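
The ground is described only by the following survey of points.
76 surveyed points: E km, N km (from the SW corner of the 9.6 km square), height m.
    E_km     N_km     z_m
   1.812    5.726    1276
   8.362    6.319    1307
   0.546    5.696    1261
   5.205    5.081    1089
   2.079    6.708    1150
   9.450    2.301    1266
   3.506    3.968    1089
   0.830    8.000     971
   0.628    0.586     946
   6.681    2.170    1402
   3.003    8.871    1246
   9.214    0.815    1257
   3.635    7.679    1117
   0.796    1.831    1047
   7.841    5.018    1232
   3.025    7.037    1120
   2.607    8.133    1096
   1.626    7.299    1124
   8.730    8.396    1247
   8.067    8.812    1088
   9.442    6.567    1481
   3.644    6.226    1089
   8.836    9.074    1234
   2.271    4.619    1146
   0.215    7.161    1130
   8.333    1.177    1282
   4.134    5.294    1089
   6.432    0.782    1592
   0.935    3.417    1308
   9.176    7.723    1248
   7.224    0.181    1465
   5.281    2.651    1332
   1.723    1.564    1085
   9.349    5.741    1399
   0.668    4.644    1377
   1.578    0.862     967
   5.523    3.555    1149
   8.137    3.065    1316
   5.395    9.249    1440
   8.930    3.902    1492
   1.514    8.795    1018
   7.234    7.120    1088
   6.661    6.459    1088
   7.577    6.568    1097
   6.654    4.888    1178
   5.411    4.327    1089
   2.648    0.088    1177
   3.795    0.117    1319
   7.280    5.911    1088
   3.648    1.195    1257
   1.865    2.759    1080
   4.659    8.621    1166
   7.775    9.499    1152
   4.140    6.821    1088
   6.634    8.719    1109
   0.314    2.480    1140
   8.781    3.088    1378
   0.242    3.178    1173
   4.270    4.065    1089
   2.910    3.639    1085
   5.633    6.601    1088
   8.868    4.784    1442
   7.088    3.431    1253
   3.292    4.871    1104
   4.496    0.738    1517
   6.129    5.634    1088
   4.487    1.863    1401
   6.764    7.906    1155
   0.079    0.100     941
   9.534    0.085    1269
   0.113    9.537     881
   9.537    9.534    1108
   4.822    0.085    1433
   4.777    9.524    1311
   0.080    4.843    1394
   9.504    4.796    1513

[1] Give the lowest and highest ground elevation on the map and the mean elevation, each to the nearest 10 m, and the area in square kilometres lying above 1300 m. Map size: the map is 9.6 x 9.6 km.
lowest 880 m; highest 1600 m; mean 1210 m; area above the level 24.8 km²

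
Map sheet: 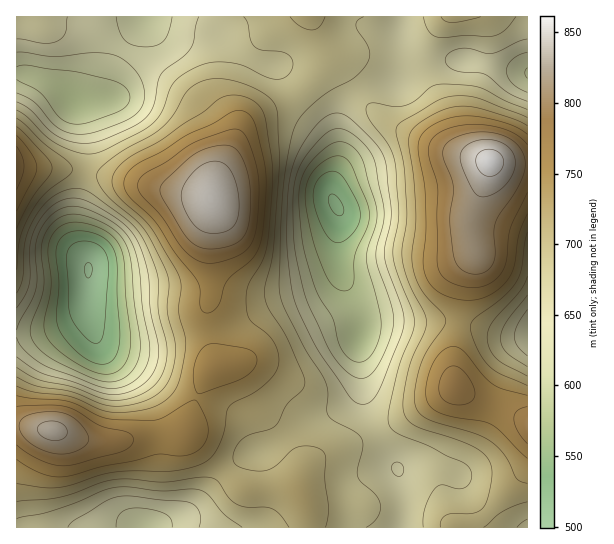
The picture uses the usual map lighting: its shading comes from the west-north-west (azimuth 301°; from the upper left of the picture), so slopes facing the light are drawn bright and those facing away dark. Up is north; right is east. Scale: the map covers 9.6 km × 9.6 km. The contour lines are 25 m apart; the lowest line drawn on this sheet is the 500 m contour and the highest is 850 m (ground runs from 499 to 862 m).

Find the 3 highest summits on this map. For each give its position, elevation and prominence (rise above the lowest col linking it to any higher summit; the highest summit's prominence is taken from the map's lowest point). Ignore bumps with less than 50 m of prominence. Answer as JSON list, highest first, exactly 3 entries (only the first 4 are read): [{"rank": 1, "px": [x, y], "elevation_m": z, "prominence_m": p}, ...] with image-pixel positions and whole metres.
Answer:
[{"rank": 1, "px": [490, 162], "elevation_m": 862, "prominence_m": 363}, {"rank": 2, "px": [210, 198], "elevation_m": 848, "prominence_m": 177}, {"rank": 3, "px": [53, 430], "elevation_m": 833, "prominence_m": 89}]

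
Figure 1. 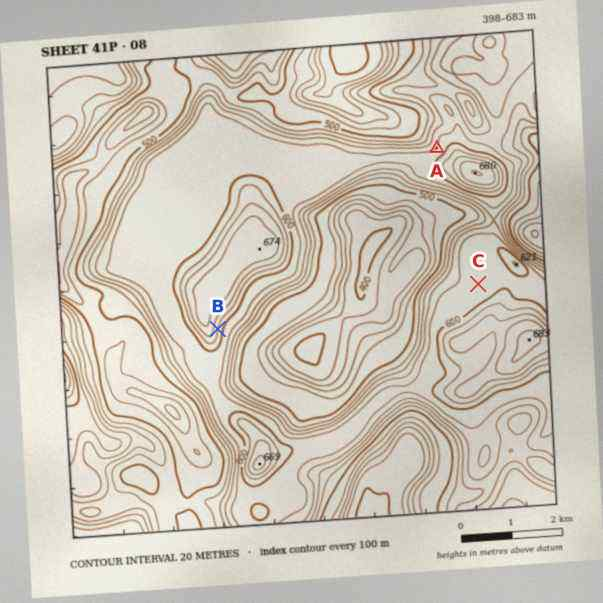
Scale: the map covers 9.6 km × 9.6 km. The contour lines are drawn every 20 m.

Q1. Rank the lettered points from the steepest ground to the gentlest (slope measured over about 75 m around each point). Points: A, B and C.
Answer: B A C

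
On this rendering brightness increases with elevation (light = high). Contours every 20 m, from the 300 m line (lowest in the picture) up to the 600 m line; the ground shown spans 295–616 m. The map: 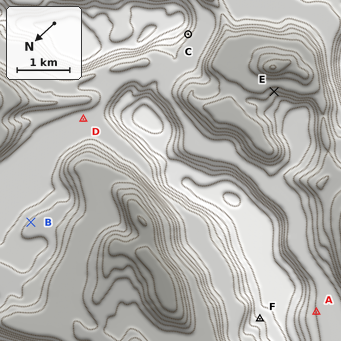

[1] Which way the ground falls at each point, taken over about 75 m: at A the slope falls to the SW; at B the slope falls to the W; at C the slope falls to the W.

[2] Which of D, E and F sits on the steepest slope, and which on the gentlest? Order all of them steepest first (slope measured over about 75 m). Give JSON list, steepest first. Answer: ["E", "F", "D"]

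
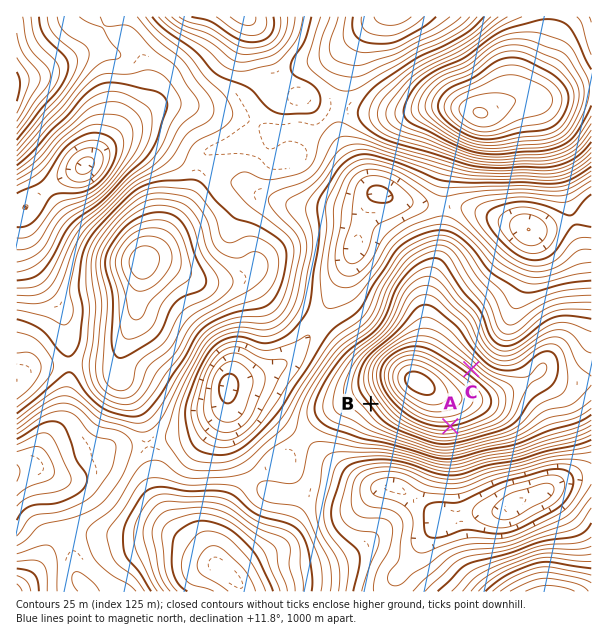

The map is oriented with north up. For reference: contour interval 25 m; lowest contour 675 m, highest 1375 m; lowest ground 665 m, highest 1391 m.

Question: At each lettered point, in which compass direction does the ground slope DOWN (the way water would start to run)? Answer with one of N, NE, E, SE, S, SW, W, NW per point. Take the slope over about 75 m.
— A S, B SW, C NE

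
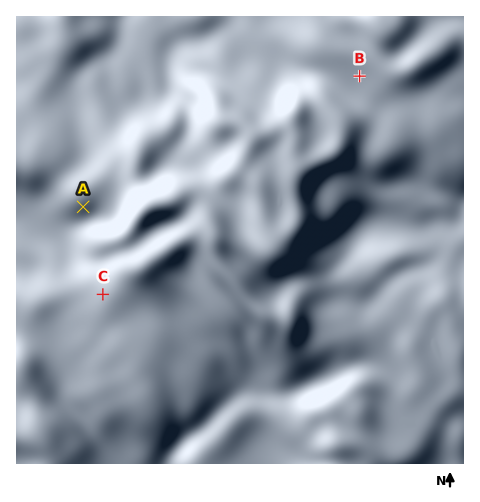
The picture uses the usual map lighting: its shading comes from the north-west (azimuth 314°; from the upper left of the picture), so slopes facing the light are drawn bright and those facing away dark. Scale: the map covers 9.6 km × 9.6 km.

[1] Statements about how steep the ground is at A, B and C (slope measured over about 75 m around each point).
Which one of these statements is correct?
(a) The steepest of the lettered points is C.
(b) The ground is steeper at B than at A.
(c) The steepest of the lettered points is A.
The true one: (c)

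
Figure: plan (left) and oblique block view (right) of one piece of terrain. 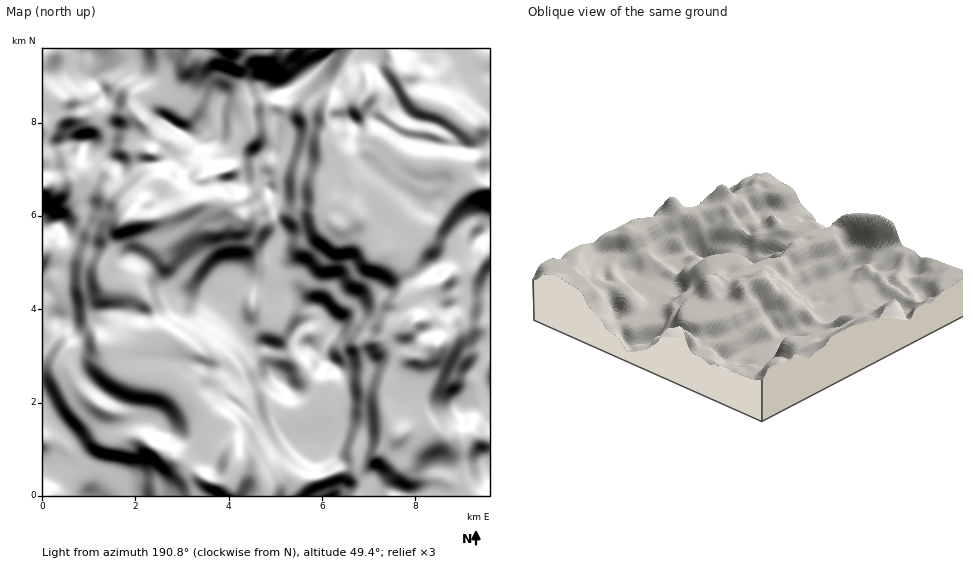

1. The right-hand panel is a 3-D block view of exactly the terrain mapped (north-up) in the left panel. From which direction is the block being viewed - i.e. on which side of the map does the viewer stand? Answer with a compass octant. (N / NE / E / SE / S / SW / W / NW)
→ SE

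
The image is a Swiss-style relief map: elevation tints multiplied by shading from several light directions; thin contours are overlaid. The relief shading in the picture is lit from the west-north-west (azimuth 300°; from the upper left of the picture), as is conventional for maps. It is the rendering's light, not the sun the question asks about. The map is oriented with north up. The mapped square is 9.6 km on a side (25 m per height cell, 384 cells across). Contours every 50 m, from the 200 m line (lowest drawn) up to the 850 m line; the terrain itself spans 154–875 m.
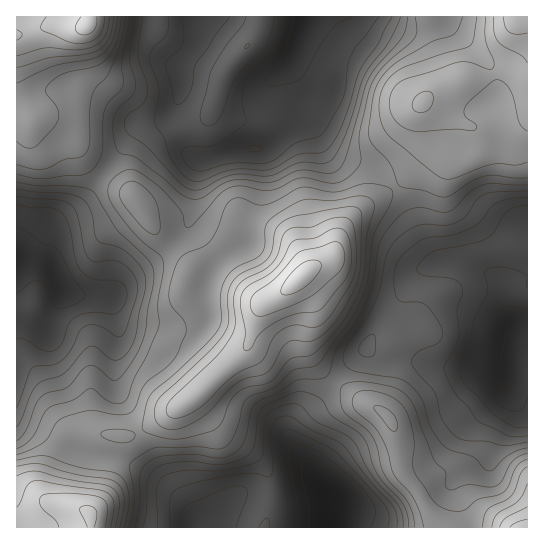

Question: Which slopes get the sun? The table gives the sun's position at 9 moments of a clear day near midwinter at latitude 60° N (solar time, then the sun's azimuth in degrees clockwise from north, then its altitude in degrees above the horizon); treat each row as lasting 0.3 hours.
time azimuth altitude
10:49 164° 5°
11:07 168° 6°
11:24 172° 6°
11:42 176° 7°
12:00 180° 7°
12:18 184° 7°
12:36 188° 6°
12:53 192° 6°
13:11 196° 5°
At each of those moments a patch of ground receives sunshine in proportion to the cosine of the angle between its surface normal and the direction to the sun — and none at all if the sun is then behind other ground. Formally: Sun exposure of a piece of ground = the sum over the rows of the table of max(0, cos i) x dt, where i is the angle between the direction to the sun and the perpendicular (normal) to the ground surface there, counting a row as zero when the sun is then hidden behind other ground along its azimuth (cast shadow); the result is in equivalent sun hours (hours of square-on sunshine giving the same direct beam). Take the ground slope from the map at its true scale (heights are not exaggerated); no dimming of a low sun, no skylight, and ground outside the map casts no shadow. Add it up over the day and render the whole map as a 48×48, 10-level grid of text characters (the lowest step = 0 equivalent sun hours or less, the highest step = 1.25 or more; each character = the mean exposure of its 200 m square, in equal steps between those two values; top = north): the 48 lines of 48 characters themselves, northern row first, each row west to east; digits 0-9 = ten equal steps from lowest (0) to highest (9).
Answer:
111110123333222111100012110000000000000000012223
123434565433232111000011200000000000000000012344
456678997532343211000012100000000000000000024555
667899998521243210001333100000000000000000013444
667789876310111210012441000000000000000000001333
566555444210001111123310000000000000000000112233
443322334322111111122000000000000000000023333333
211112234554221001121000000000000011111233433223
210112224554221001210000000000000122223333222222
222222223310100012210000000000000134444432111222
333332222100000112100000000000000135555433222333
344332221000000000000000000000001334444333333334
333333332000000000000000000000001344443323333333
554444442000000000000000000000000234333332344433
777665541000000000000000000000000013334334577665
999877631000000000000000000000000002344446788899
999998642110000000000000000000000002455556667899
788876544432100000000000000000000123455555445678
455554334553211100011000000000001344455555444445
222333223455322110111000000000002455456666554322
221223233566532000111000000000002444556676653211
222222345566642000110000000000012344555665443322
211112344455541001210000000001122234444444444433
000001333223321012100000000023432233321001233433
000000012111111122100000001455554332100000012222
000000000010011221100000035655655431000001112232
000000000000012221111112467645565431111122223344
100000000000122210013335677555565421111112223345
110000000000112100002356776666775211111111122222
000000000000000000000245665667762000112211111100
000000000000000000000234455677630000122332221000
000000000000000000001343455665300000123433210000
100000000000000000013565456653100000012322100000
100000000000000000136776667653000000000110000000
000000000000000001367788776653000000000000000000
000000000000000013666689986543200000000110000000
000000000000001256643468875433332100000110000000
000000000000234676433335665445676520000100000000
000000000001467765433323466777777642100000000000
000000000123578765444322357887666553210000000000
000000000235678987665432135777654343321000000000
000000000025789999998753113566654332221000000000
000000000013567778999874111356677543211111000000
000000000002345556777653211235678876300110000000
000000000001223455443222211123456899620000000000
122100000122222454332111211112233578741000000000
123333212333212343321111222222211234542000000000
122333223444322222221111222222211111233200111000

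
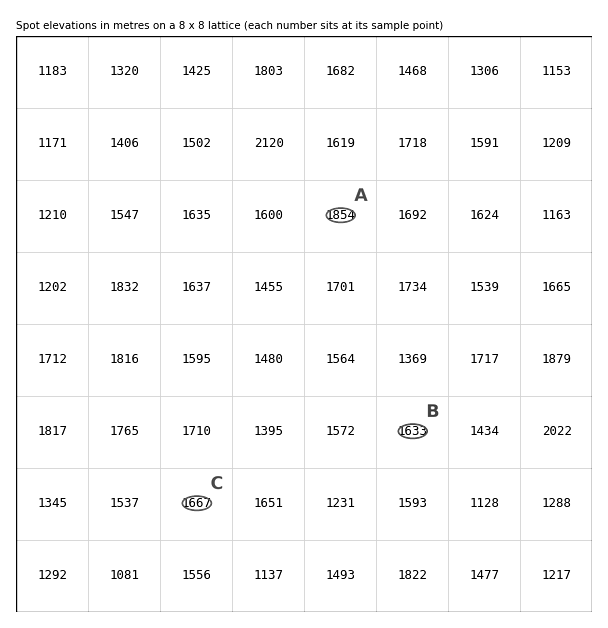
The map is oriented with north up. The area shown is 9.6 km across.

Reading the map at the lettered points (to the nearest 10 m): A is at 1850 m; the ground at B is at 1630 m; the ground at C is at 1670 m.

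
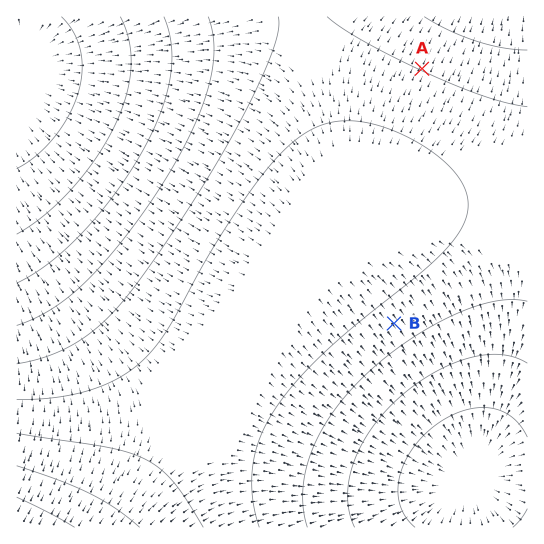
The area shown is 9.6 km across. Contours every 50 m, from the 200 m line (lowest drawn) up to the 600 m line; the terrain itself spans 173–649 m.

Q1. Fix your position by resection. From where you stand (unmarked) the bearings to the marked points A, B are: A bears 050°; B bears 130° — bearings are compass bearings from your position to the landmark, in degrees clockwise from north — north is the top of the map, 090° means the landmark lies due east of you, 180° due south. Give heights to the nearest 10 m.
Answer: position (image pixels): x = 256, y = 208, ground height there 460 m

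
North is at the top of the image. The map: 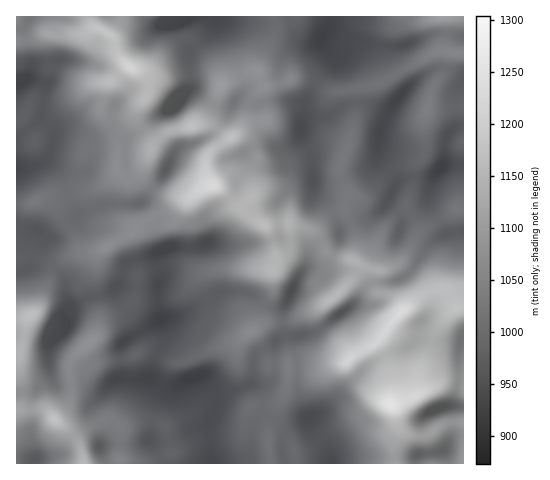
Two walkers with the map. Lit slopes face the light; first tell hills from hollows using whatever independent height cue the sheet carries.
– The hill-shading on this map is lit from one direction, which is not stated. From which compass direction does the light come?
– NW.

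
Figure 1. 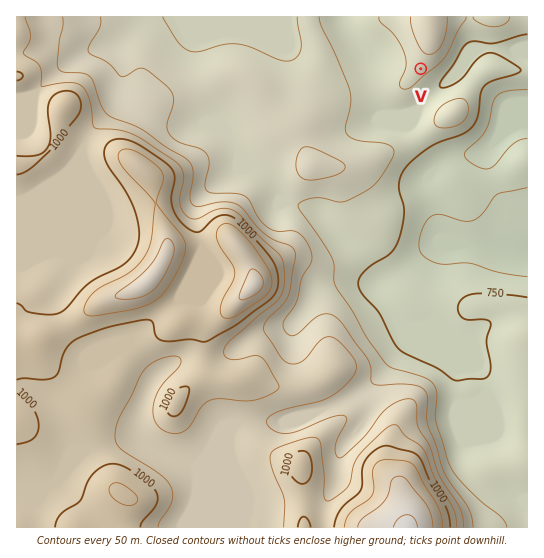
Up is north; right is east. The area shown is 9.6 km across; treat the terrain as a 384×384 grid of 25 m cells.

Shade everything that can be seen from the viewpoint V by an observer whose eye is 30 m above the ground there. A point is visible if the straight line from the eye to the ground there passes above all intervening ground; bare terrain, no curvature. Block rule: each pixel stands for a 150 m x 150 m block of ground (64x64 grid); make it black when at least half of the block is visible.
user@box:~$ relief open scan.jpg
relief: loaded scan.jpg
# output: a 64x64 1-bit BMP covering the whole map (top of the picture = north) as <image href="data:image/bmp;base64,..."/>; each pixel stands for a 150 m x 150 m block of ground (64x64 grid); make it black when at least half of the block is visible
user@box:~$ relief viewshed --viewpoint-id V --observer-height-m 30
<image width="64" height="64" href="data:image/bmp;base64,Qk0+AgAAAAAAAD4AAAAoAAAAQAAAAEAAAAABAAEAAAAAAAACAAATCwAAEwsAAAIAAAAAAAAA////AAAAAAAAAAAADjgAfgAAAAAP///8AAAAAAf///gAAAAAA+H/8AAAAAADwP/gAAAAAAPB/8AAAAAAB4P/wAAAAAAM///8AAAAADx///8AAAAAfH///wAAAAAQP///AAAAAAAf//8AAAAAAB///wAAAAAAD8P/AAAAAAA/wf8AAAAAAD/h/wAAAAAAH/k/AAAAAEAP//8AAAAP+A///wAAAB/+D//+AAAAD/////4AAAAH/////gAAAAP////+AAAAAf////8AAAAA////nwAAAAA///8PAAAAAB///wcAAAAAH///7wAAAAA/9///AAAAAPfj//8AAAAD88H/+AAAAAPzwf/wAAAgB/fA/8AAABAH/kD/gAAAGA/8AP8AAAAYD/gA/gAAABwf8AP8AAAAPD4AD/gAAAA+fAAP+AAAAD/4AA/4AAAAP/gAB/AAAAB/8AAD4AAAAH8AAAAAAAAAfwAAAAAAAAD/AAAAAAAAAf8AB/wAAAAD/wAP/wAAAAf+AA//wAAGB/gAH//gAAef8AAf//AAA//wAB//+AAD//AAf//8AAPwcAHf/v8AA+DwAf///wAD4PAD////gMHw4AP////B+fDgB8f/////8MAPh///+f/x4B4D//nw/+HwHAP/+Pv/8fg4B//4f/////gH//A//////Af/4D/////8D88AOQ=="/>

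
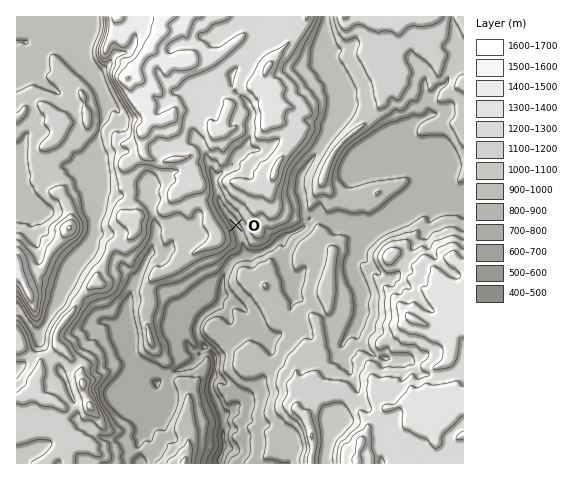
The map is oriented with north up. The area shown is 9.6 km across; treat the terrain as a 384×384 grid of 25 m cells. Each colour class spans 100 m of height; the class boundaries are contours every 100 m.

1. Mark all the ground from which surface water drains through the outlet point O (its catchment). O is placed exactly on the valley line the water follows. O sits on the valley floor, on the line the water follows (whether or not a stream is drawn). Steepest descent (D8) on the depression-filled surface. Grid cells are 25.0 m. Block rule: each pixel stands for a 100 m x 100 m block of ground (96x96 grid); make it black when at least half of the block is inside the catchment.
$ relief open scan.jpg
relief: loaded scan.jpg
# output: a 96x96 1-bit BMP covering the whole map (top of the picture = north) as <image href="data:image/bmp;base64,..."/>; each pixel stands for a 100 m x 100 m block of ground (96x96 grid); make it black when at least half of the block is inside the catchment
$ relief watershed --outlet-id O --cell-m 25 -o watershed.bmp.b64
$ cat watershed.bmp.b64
<image width="96" height="96" href="data:image/bmp;base64,Qk2+BAAAAAAAAD4AAAAoAAAAYAAAAGAAAAABAAEAAAAAAIAEAAATCwAAEwsAAAIAAAAAAAAA////AAAAAAAAAAAAAAAAAAAAAAAAAAAAAAAAAAAAAAAAAAAAAAAAAAAAAAAAAAAAAAAAAAAAAAAAAAAAAAAAAAAAAAAAAAAAAAAAAAAAAAAAAAAAAAAAAAAAAAAAAAAAAAAAAAAAAAAAAAAAAAAAAAAAAAAAAAAAAAAAAAAAAAAAAAAAAAAAAAAAAAAAAAAAAAAAAAAAAAAAAAAAAAAAAAAAAAAAAAAAAAAAAAAAAAAAAAAAAAAAAAAAAAAAAAAAAAAAAAAAAAAAAAAAAAAAAAAAAAAAAAAAAAAAAAAAAAAAAAAAAAAAAAAAAAAAAAAAAAAAAAAAAAAAAAAAAAAAAAAAAAAAAAAAAAAAAAAAAAAAAAAAAAAAAAAAAAAAAAAAAAAAAAAAAAAAAAAAAAAAAAAAAAAAAAAAAAAAAAAAAAAAAAAAAAAAAAAAAAAAAAAAAAAAAAAAAAAAAAAAAAAAAAAAAAAAAAAAAAAAAAAAAAAAAAAAAAAAAAAAAAAAAAAAAAAAAAAAAAAAAAAAAAAAAAAAAAAAAAAAAAAAAAAAAAAAAAAAAAAAAAAAAAAAAAAAAAAAAAAAAAAAAAAAAAAAAAAAAAAAAAAAAAAAAAAAAAAAAAAAAAAAAAAAAAAAAAAAAAAAAAAAAAAAAAAAAAAAAAAAAAAAAAAAAAAAAAAAAAAAAAAAAAAAAAAAAAAAAAAAAAAAAAAAAAAAAAAAAAAAAAAAAAAAAAAAAAAAAAAAAAAAAAAAAAAAAAAAAAAAAAAAAAAAAAAAAAAAAAAAAAAAAAAAAAAAAAAAABgAAAAAAAAAAAAAABwAAAAAAAAAAAAAAD8AAAAAAAAAAAAAAD+AAAAAAAAAAAAAAH/AAAAAAAAAAAAAAH/gAAAAAAAAAAAAAP/gAAAAAAAAAAAAAP/gAAAAAAAAAAAAAP/gAAAAAAAAAAAAAf/gAAAAAAAAAAAAAf/8AAAAAAAAAAAAAf/+AAAAAAAAAAAAAf/+AAAAAAAAAAAAAf//AAAAAAAAAAAAA///AAAAAAAAAAAAB///AAAAAAAAAAAP////gAAAAAAAAAAf////wAAAAAAAAAAf////wAAAAAAAAAAf////4AAAAAAAAAAf////8AAAAAAAAAAf////8AAAAAAAAAAf////+AAAAAAAAAAP////8AAAAAAAAAAP///+AAAAAAAAAAAP///8AAAAAAAAAAAP///8AAAAAAAAAAAf///8AAAAAAAAAAA////8AAAAAAAAAAB////8AAAAAAAAAAB////8AAAAAAAAAAB////4AAAAAAAAAAD////4AAAAAAAAAAD////4AAAAAAAAAAB////4AAAAAAAAAAB////8AAAAAAAAAAA////8AAAAAAAAAAA////+AAAAAAAAAAAf////AAAAAAAAAAAP////gAAAAAAAAAAH////wAAAAAAAAAAH////wAAAAAAAAAAD////4AAAAAAAAAAB////8AAAAAAAAAAB////4AAAAAAAAAAB////wAAAAAAAAAAB////gAAAAAA="/>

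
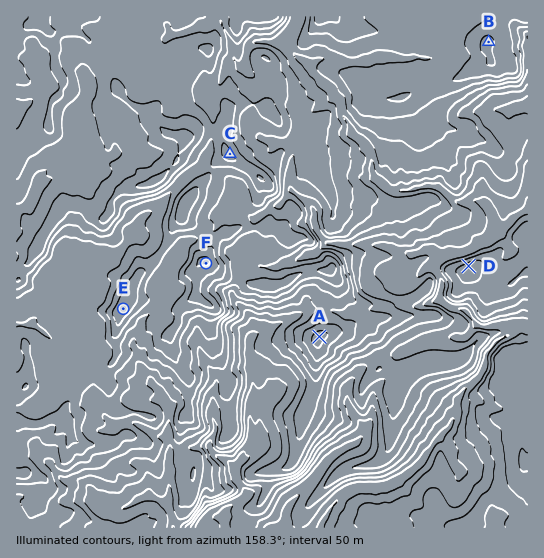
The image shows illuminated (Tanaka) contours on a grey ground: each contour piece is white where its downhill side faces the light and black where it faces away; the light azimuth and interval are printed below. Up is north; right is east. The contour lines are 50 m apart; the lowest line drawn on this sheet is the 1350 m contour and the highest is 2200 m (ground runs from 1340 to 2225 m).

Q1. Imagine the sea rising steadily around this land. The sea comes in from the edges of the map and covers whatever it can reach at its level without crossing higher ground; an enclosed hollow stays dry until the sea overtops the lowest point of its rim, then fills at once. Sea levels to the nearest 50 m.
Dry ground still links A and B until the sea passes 1850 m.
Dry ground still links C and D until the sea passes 1650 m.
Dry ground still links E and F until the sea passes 2050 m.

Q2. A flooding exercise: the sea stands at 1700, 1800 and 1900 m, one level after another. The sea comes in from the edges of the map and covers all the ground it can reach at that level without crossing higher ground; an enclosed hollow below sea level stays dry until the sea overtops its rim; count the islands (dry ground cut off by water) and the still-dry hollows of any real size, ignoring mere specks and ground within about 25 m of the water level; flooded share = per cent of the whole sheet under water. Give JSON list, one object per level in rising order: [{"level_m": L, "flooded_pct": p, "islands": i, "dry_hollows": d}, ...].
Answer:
[{"level_m": 1700, "flooded_pct": 25, "islands": 0, "dry_hollows": 0}, {"level_m": 1800, "flooded_pct": 37, "islands": 0, "dry_hollows": 0}, {"level_m": 1900, "flooded_pct": 48, "islands": 1, "dry_hollows": 0}]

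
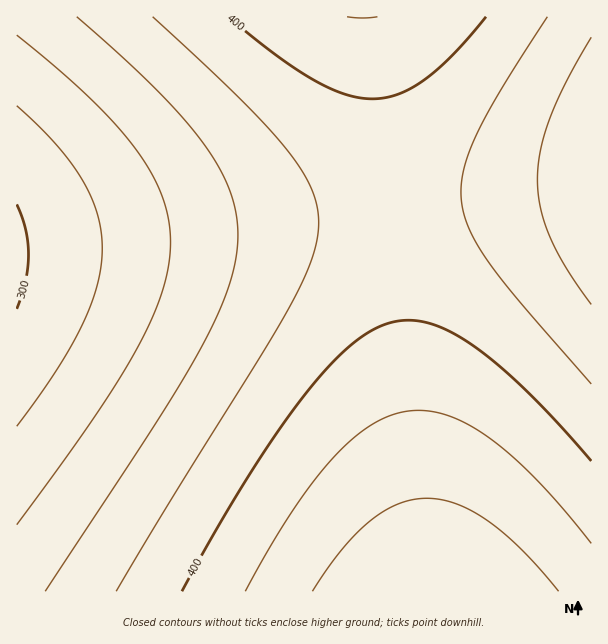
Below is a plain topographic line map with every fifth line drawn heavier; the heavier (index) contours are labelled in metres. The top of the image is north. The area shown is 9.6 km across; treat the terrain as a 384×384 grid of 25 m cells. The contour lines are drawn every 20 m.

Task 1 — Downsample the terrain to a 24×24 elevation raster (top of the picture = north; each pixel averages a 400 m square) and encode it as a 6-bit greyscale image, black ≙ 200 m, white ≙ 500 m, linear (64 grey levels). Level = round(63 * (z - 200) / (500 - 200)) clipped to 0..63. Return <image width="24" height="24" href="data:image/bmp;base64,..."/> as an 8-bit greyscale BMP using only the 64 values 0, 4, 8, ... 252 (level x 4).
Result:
<image width="24" height="24" href="data:image/bmp;base64,Qk12BgAAAAAAADYEAAAoAAAAGAAAABgAAAABAAgAAAAAAEACAAATCwAAEwsAAAABAAAAAAAAAAAAAAEBAQACAgIAAwMDAAQEBAAFBQUABgYGAAcHBwAICAgACQkJAAoKCgALCwsADAwMAA0NDQAODg4ADw8PABAQEAAREREAEhISABMTEwAUFBQAFRUVABYWFgAXFxcAGBgYABkZGQAaGhoAGxsbABwcHAAdHR0AHh4eAB8fHwAgICAAISEhACIiIgAjIyMAJCQkACUlJQAmJiYAJycnACgoKAApKSkAKioqACsrKwAsLCwALS0tAC4uLgAvLy8AMDAwADExMQAyMjIAMzMzADQ0NAA1NTUANjY2ADc3NwA4ODgAOTk5ADo6OgA7OzsAPDw8AD09PQA+Pj4APz8/AEBAQABBQUEAQkJCAENDQwBEREQARUVFAEZGRgBHR0cASEhIAElJSQBKSkoAS0tLAExMTABNTU0ATk5OAE9PTwBQUFAAUVFRAFJSUgBTU1MAVFRUAFVVVQBWVlYAV1dXAFhYWABZWVkAWlpaAFtbWwBcXFwAXV1dAF5eXgBfX18AYGBgAGFhYQBiYmIAY2NjAGRkZABlZWUAZmZmAGdnZwBoaGgAaWlpAGpqagBra2sAbGxsAG1tbQBubm4Ab29vAHBwcABxcXEAcnJyAHNzcwB0dHQAdXV1AHZ2dgB3d3cAeHh4AHl5eQB6enoAe3t7AHx8fAB9fX0Afn5+AH9/fwCAgIAAgYGBAIKCggCDg4MAhISEAIWFhQCGhoYAh4eHAIiIiACJiYkAioqKAIuLiwCMjIwAjY2NAI6OjgCPj48AkJCQAJGRkQCSkpIAk5OTAJSUlACVlZUAlpaWAJeXlwCYmJgAmZmZAJqamgCbm5sAnJycAJ2dnQCenp4An5+fAKCgoAChoaEAoqKiAKOjowCkpKQApaWlAKampgCnp6cAqKioAKmpqQCqqqoAq6urAKysrACtra0Arq6uAK+vrwCwsLAAsbGxALKysgCzs7MAtLS0ALW1tQC2trYAt7e3ALi4uAC5ubkAurq6ALu7uwC8vLwAvb29AL6+vgC/v78AwMDAAMHBwQDCwsIAw8PDAMTExADFxcUAxsbGAMfHxwDIyMgAycnJAMrKygDLy8sAzMzMAM3NzQDOzs4Az8/PANDQ0ADR0dEA0tLSANPT0wDU1NQA1dXVANbW1gDX19cA2NjYANnZ2QDa2toA29vbANzc3ADd3d0A3t7eAN/f3wDg4OAA4eHhAOLi4gDj4+MA5OTkAOXl5QDm5uYA5+fnAOjo6ADp6ekA6urqAOvr6wDs7OwA7e3tAO7u7gDv7+8A8PDwAPHx8QDy8vIA8/PzAPT09AD19fUA9vb2APf39wD4+PgA+fn5APr6+gD7+/sA/Pz8AP39/QD+/v4A////AICIjJCYnKSssLi8xMjM1NTY2NjU0MzIxHyEiIyUnKCorLS4wMTM0NDU1NTQzMjEvHiAhIyQmJykqLC0vMDIzMzQ0NDMyMTAuHR8gIiMlJigpKy0uLzEyMjMzMzIxMC8tHB4fISIkJScoKiwtLjAxMTIyMTEwLy0sGx0eICEjJCYnKSssLS8wMDExMDAvLSwrGhwdHyAiIyUmKCorLC4uLy8vLy4tLCspGRscHh8hIiQlJykqKywtLi4uLi0sKykoGBobHR4gISMkJigpKissLS0tLSwrKignFxkaHB0fICIjJScoKSorLCwsKyspKCclFhgZGxweHyEjJCYnKCkqKysrKikoJyYkFhcZGhwdHyAiIyUmJygpKioqKSgnJiQjFRcYGRsdHiAhIyQmJygoKSkpKCcmJSMiFRYYGRscHh8hIiQlJicoKCgoJyYlJCIhFRYYGRscHh8hIiMlJicnKCgnJiUkIyEgFRcYGRscHh8hIiMlJicnJycnJiUkIiEfFhcYGhsdHh8hIiQlJicnJycnJiUjIiAfFxgZGhwdHyAiIyQlJicnKCcnJiUjIiAfGBkaGx0eICEiJCUmJygoKCgnJiUkIiEfGRobHR4fISIjJSYnKCkpKSkoJyYkIyEfGhsdHh8hIiMlJicoKSoqKikpKCYlIyIgGx0eHyEiIyUmJygpKisrKysqKScmJCMhHR4fISIjJSYnKSorLCwsLCwrKignJSQiHiAhIiMlJigpKissLS0uLS0sKyooJiUjA=="/>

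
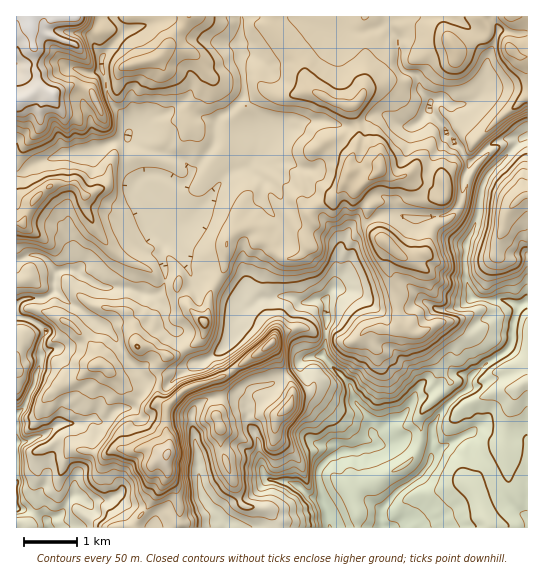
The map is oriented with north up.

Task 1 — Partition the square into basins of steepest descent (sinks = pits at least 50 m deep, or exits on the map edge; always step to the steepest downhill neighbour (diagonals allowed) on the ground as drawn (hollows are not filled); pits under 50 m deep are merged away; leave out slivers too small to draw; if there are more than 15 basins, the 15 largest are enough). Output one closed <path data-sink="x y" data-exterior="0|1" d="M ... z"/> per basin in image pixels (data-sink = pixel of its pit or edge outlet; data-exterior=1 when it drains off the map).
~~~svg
<path data-sink="330 527" data-exterior="1" d="M527 16l-496 1 1 24 3 8 0 20 4 17 14 9 18-10 15 3 7 5 6-4 15-2 3-4 3-13 3-3 30-7 18-13 22 6 7 8 4 8 13 11 37-1 11 10 10 6 14 1 22-5 23 12 19 3 0 7 6 14 0 12-10 24 0 8-4 11-9 13-27 18 3 12-7 16 2 8-3 4-6 4-12 2-5-3-17-17-1-9-4-3-8-2-16 6-8 10-2 24-16 30-6 43-26 17-10 1-10 11 0 30 2 6 9 3-1 15 43-2 5-3 6 14 0 20 19 52 5 5 24 2 7 10 2 9 79 0 0-17-5-14 3-8 23-9 23-12 14-13 6-18-2-16 1-6 4-6 26-26 16 21 32-13 19-2-12 38 0 32-4 5-18 8-12 13 0 4 5 6 7 20 7 13 38-1z"/><path data-sink="17 507" data-exterior="1" d="M171 47l-18 13-30 7-3 3-3 13-3 4-15 2-6 4-4-4-11-4-11 2-14 8-10-6-5 0-11 8-11 4 1 427 10-1 9-18 0-56 22-13 8 0 9 9-7 5-5 11-4 13 1 16 18 17 25 16 32 0 2-8 23-29 8-16-3-12 4-15-2-12 1-29-9-4-2-35 10-11 10-1 26-17 6-43 16-30 3-27 13-10 13-3 9 5 1 9 17 17 5 3 15-3 6-7-2-8 7-16-3-12 27-18 9-13 4-11 0-8 10-24 0-12-6-22-19-2-23-12-22 5-14-1-10-6-11-10-37 1-13-11-4-8-7-8z"/><path data-sink="382 527" data-exterior="1" d="M450 383l-26 26-4 6-1 6 2 16-6 18-14 13-23 12-23 9-3 8 5 14 1 17 131-1-6-12-7-20-5-6 0-4 12-13 18-8 4-5-1-24 12-45-18 1-32 13z"/><path data-sink="226 527" data-exterior="1" d="M215 416l-5 3-27 0-16 3 2 25-4 15 3 17 8 11 4 16-3 21 100 1 0-6-8-13-24-2-5-5-19-52 0-20z"/><path data-sink="49 527" data-exterior="1" d="M66 440l-8 0-22 13 0 56-9 18 79 1-28-17-19-20 0-13 5-17 5-8 6-3z"/><path data-sink="17 63" data-exterior="1" d="M30 16l-14 1 1 83 8-1 16-10-2-3-4-17 0-20-3-8z"/>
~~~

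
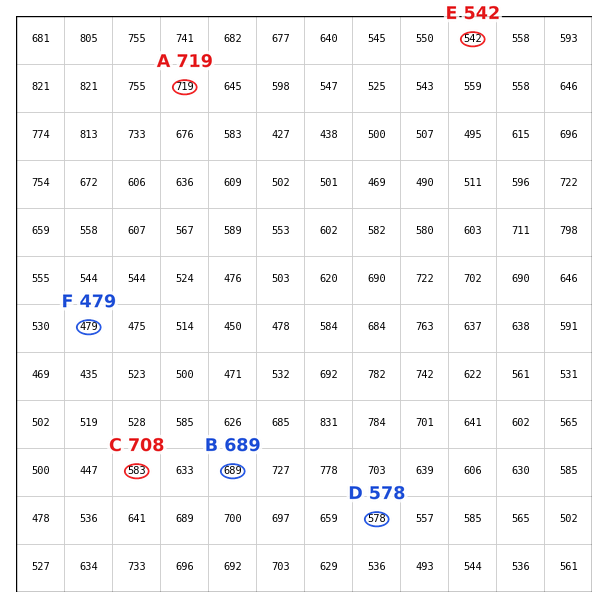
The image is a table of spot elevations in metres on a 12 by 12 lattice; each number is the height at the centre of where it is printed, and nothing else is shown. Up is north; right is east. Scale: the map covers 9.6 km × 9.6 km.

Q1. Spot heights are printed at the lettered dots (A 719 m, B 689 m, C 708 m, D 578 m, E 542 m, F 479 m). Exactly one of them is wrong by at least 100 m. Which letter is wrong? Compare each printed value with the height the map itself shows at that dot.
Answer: C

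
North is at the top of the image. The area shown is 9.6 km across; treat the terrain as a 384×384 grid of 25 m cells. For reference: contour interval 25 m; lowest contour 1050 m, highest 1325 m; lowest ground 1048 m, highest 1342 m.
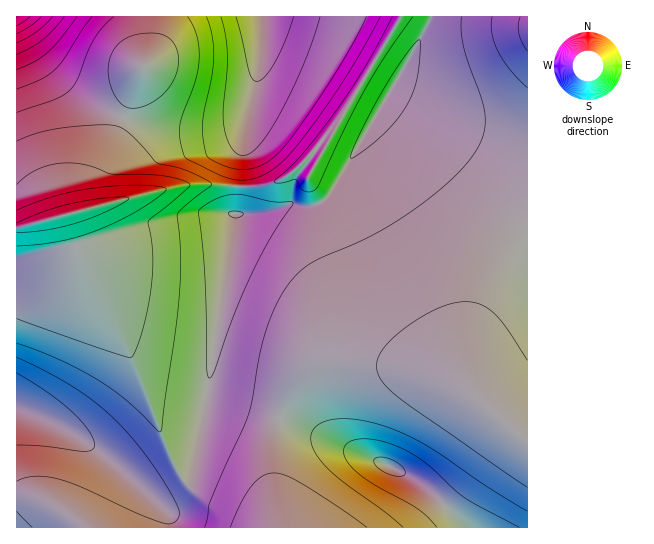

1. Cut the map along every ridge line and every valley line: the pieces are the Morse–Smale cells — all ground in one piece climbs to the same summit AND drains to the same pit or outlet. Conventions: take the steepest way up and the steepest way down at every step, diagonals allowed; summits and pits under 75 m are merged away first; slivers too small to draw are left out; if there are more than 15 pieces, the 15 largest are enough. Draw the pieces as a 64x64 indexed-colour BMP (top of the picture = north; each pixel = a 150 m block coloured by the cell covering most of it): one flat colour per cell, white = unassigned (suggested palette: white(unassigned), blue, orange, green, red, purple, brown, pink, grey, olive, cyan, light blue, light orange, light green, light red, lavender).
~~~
<image width="64" height="64" href="data:image/bmp;base64,Qk12CAAAAAAAAHYAAAAoAAAAQAAAAEAAAAABAAQAAAAAAAAIAAATCwAAEwsAABAAAAAAAAAA////ALR3HwAOf/8ALKAsACgn1gC9Z5QAS1aMAMJ34wB/f38AIr28AM++FwDox64AeLv/AIrfmACWmP8A1bDFABERERERERERERERERERERESIiIiIiIiIiIiIiIiIiIiERERERERERERERERERERERIiIiIiIiIiIiIiIiIiIiIREREREREREREREREREREREiIiIiIiIiIiIiIiIiIiIhEREREREREREREREREREREiIiIiIiIiIiIiIiIiIiIiERERERERERERERERERERESIiIiIiIiIiIiIiIiIiIiIRERERERERERERERERERERIiIiIiIiIiIiIiIiIiIiIhEREREREREREREREREREREiIiIiIiIiIiIiIiIiIiIiERERERERERERERERERERESIiIiIiIiIiIiIiIiIiIiIRERERERERERERERERERERIiIiIiIiIiIiIiIiIiIiIhEREREREREREREREREREREiIiIiIiIiIiIiIiIiIiIiERERERERERERERERERERESIiIiIiIiIiIiIiIiIiIiIRERERERERERERERERERERIiIiIiIiIiIiIiIiIiIiIRERERERERERERERERERERESIiIiIiIiIiIiIiIiIiIRERERERERERERERERERERERIiIiIiIiIiIiIiIiIiIREREREREREREREREREREREREiIiIiIiIiIiIiIiIiIRERERERERERERERERERERERERIiIiIiIiIiIiIiIiIREREREREREREREREREREREREREiIiIiIiIiIiIiIiERERERERERERERERERERERERERERIiIiIiIiIiIiIiERERERERERERERERERERERERERERESIiIiIiIiIiIhEREREREREREREREREREREREREREREREiIiIiIiIiEREREREREREREREREREREREREREREREREREiIiIREREREREREREREREREREREREREREREREREREREREREREREREREREREREREREREREREREREREREREREREREREREREREREREREREREREREREREREREREREREREREREREREREREREREREREREREREREREREREREREREREREREREREREREREREREREREREREREREREREREREREREREREREREREREREREREREREREREREREREREREREREREREREREREREREREREREREREREREREREREREREREREREREREREREREREREREREREREREREREREREREREREREREREREREREREREREREREREREREREREREREREREREREREREREREREREREREREREREREREREREREREREREREREREREREREREREREREREREREREREREREREREREREREREREREREREREREREREREREREREREREREREREREREREREREREREREREREREREREREREREREREREREREREREREREREREREREREREREREREREREREREREREREREREREREREREREREREREREREREREREREREREREREREREREREREREREREREREREREREREREREREREREREREREREREREREREREREREREREREREREREREREREREREREREREREREREREREREREREREREREREREREREREREREREREzMxERERERERERERERERERERERERERERERERERERERETMzMzERERERERERERERERERERERERERERERERERERERMzMzMzMREREREREREREREREREREREREREREREREREREzMzMzMzERERERERERERERERERERERERERERERERERETMzMzMzERERERERERERERERERERERERERERERERERERMzMzMzMREREREREREREREREREREREREREREREREREREzMzMzMzERERERERERERERERERERERERERERERERERETMzMzMzMRERERERERERERERERERERERERERERERERERMzMzMzMxEREREREREREREREREREREREREREREREREREzMzMzMzMRERERERERERERERERERERERERERERERERETMzMzMzMxERERERERERERERERERERERERERERERERERMzMzMzMzMREREREREREREREREREREREREREREREREREzMzMzMzMxERERERERERERERERERERERERERERERERETMzMzMzMzERERERERERERERERERERERERERERERERERMzMzMzMzMxEREREREREREREREREREREREREREREREREzMzMzMzMzERERERERERERERERERERERERERERERERETMzMzMzMzMxERERERERERERERERERERERERERERERERMzMzMzMzMzEREREREREREREREREREREREREREREREREzMzMzMzMzMRERERERERERERERERERERERERERERERETMzMzMzMzMzERERERERERERERERERERERERERERERERMzMzMzMzMzMxEREREREREREREREREREREREREREREREzMzMzMzMzMzERERERERERERERERERERERERERERERETMzMzMzMzMzMRERERERERERERERERERERERERERERERMzMzMzMzMzMxEREREREREREREREREREREREREREREREzMzMzMzMzMzERERERERERERERERERERERERERERERETMzMzMzMzMzMRERERERERERERERERERERERERERERER"/>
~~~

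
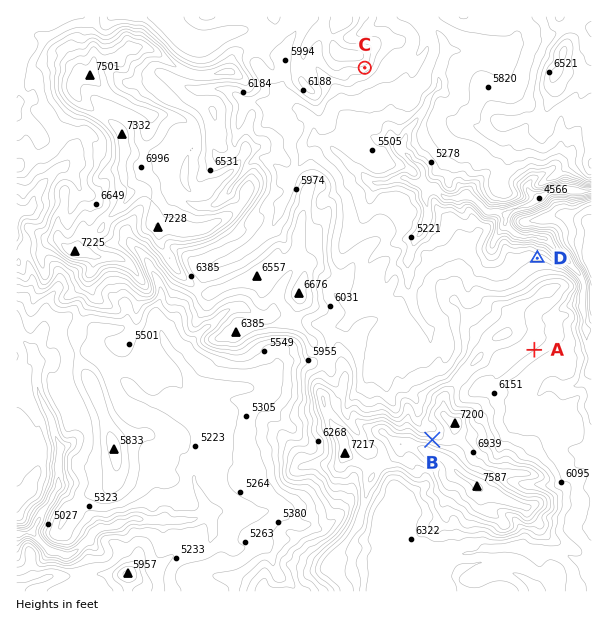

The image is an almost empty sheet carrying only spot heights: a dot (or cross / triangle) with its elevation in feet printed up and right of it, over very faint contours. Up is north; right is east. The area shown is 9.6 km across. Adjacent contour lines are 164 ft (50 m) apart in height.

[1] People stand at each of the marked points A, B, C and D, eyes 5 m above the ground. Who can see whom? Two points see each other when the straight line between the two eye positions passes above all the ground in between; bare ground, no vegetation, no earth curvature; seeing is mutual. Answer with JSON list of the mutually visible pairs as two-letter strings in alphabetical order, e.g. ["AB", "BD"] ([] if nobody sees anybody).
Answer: ["BC", "CD"]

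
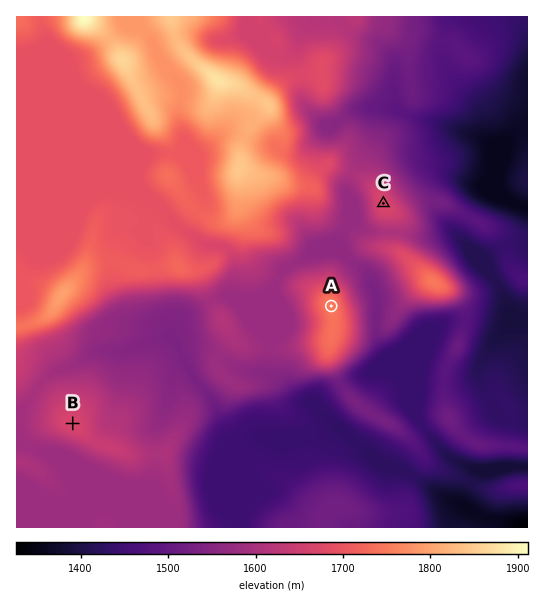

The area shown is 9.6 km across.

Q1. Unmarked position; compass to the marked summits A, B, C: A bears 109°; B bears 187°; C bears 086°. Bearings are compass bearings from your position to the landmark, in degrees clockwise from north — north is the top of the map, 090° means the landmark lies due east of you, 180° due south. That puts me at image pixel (97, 224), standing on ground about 1710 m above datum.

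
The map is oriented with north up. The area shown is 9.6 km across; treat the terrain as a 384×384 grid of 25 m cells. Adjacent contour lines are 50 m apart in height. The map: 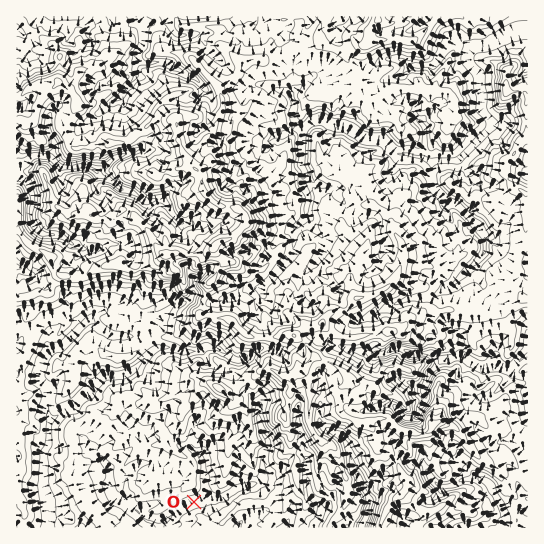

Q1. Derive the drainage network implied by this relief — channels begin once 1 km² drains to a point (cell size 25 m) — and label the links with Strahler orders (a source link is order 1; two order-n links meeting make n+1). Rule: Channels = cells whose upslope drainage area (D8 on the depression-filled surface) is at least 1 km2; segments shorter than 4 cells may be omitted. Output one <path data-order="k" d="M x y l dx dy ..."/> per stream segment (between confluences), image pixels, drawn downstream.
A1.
<path data-order="1" d="M315 501l4 4 0 2 2 2 0 5-2 1 0 3-5 7 0 2"/><path data-order="2" d="M203 498l-16 7-5 4-3 0-18 17 0 1"/><path data-order="1" d="M443 486l8 0 11-7 19 0 6 3 3 7 5 5 3 7 5 8 0 2 3 6 0 2-1 2 0 6"/><path data-order="1" d="M101 458l8 9 0 4 1 2 0 14 3 7 5 5 3 0 6 4 19 18 8 2 4 3 0 1 3 0"/><path data-order="1" d="M201 458l2 4 0 13 2 2 0 20-2 1"/><path data-order="1" d="M345 442l5 11 1 13 7 8 3 11 8 12-2 17-5 11 0 2"/><path data-order="1" d="M267 441l2 1-2 5-5 7 0 25-3 3-9 3-1 1-4 0-2 1-6 2-15 9-19 0"/><path data-order="2" d="M50 421l-1 2 0 22-4 6 0 15-2 1 0 19 2 1 0 6 2 6 0 16 2 2 0 10"/><path data-order="1" d="M423 405l3-6-3-9 4-8 2-7 2-4 11-10 3-2"/><path data-order="2" d="M445 359l5 0 5-2 8 0 8 5 4 1 3 3 24 0 4 3 5 0 3-2 8-9 5-3"/><path data-order="1" d="M227 354l-8-5-6 0-2-2-8 0-2 3-3 0-1 1-15 0-4-2-4 0-1-2-15 0-7 4-20 20-9 4-17 0-3 2-31 30-8 3-8 8-5 3"/><path data-order="1" d="M377 354l8 0 8-5 10 0 8 5 7 0 1-1 12 0 8 5 6 1"/><path data-order="1" d="M157 323l0 4-7 6-8 1-1 1-6 0-1 2-12 0-1-2-10 0-10-6-8-8-4 0-3 1-24 24-3 1-4 0-8 6-5 8-1 8-3 4 0 6 11 11 0 27 1 1 0 3"/><path data-order="1" d="M410 298l5 0 2-1 16 0 9-7 7-3 4-2 30-31 2-3 0-14-3-7-25-25-3-2-4 0-17-17 0-5-2-2 0-16 3-2"/><path data-order="1" d="M263 289l3-6 8-8 4-6 12-12 3-6 0-4 1-1 0-17 11-11 1-4"/><path data-order="1" d="M314 262l8-12 0-3 1-1 0-7-1-2-8-8-1-3 0-5-7-7"/><path data-order="1" d="M85 249l-3 0-4-4-5 0-6-6-6-4-18-1-8-7-4-6 2-26-2-1-1-7-3-5-4-4-6-3"/><path data-order="1" d="M182 223l-11-10-2-7-8-8-3 1-4 0-1 2-8 0-14-10-8-1-5-3-7-6-12-6-4-5"/><path data-order="2" d="M306 214l0-7 3-5 0-5-4-8-3-3 0-7 3-4 0-2"/><path data-order="1" d="M367 214l-10 0-3-1-16-16-1-3 0-5-2-2-2-1-8 0-6-3-2 0-3-1-9-9"/><path data-order="2" d="M305 173l-4-8 1-3 0-32"/><path data-order="2" d="M95 170l-8-4-26 1-10-9-2-1-8 0-2-2-5 0-11 10-6 1 0 1"/><path data-order="1" d="M111 161l-4 4-6 2-3 3-3 0"/><path data-order="2" d="M434 161l23 0 2-2 32-32 2-2-2-4-9-10 0-2-1-2 1-2 0-11-3-5 0-14-12-14 0-8 6-7"/><path data-order="2" d="M425 158l2 3 7 0"/><path data-order="1" d="M266 147l3-6 5-6 9 0 10-5 9 0"/><path data-order="2" d="M303 129l10-8 2 0 2-2 6 0 6 4 6 3 10 0 10 5 8 7 3 0 1 1 15 0 13 14 3 1 11 0 5 3 7 0 1 1 3 0"/><path data-order="1" d="M425 127l0 31"/><path data-order="1" d="M122 94l3-5 10-11 0-15 3-5"/><path data-order="1" d="M293 93l-2 1 0 4 3 4 0 8-1 1 0 4 4 10 4 4 2 0"/><path data-order="1" d="M197 79l-4-2-4 0-3-2-4-4-9-4-4-4-3 0-1-1-12 0-2 1-6 0-7-4 0-1"/><path data-order="1" d="M417 66l5 0 1-1 11 0 4-4 4-8 12-12 8 0 7 5 4 0"/><path data-order="2" d="M138 58l0-7 5-6 0-20-6-8"/><path data-order="2" d="M473 46l12 0 6-4 15-4 4-3 3 0 5-2 9 0"/><path data-order="1" d="M227 17l-42 0"/>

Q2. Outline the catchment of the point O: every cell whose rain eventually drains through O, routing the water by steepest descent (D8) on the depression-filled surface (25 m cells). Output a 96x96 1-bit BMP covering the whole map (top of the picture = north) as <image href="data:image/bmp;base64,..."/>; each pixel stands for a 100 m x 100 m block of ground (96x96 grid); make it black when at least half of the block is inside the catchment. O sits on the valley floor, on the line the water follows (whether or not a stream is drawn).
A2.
<image width="96" height="96" href="data:image/bmp;base64,Qk2+BAAAAAAAAD4AAAAoAAAAYAAAAGAAAAABAAEAAAAAAIAEAAATCwAAEwsAAAIAAAAAAAAA////AAAAAAAAAAAAAAAAAAAAAAAAAAAAHgAAAAAAAAAAAAAAPwAAAAAAAAAAAAAAf4AAAAAAAAAAAAAAf+AAAAAAAAAAAAAAf/8AAAAAAAAAAAAAf//gAAAAAAAAAAAAf//wAAAAAAAAAAAAf//4AAAAAAAAAAAAf//4AAAAAAAAAAAAf//4AAAAAAAAAAAAf//4AAAAAAAAAAAAf//4AAAAAAAAAAAB///wAAAAAAAAAAAD///wAAAAAAAAAAAH///wAAAAAAAAAAAH///wAAAAAAAAAAAH///wAAAAAAAAAAAD///gAAAAAAAAAAAD///gAAAAAAAAAAAB///AAAAAAAAAAAAB///AAAAAAAAAAAAA///gAAAAAAAAAAAA///gAAAAAAAAAAAAP//gAAAAAAAAAAAAP//wAAAAAAAAAAAAPH/wAAAAAAAAAAAAAB/wAAAAAAAAAAAAAAfgAAAAAAAAAAAAAAOAAAAAAAAAAAAAAAAAAAAAAAAAAAAAAAAAAAAAAAAAAAAAAAAAAAAAAAAAAAAAAAAAAAAAAAAAAAAAAAAAAAAAAAAAAAAAAAAAAAAAAAAAAAAAAAAAAAAAAAAAAAAAAAAAAAAAAAAAAAAAAAAAAAAAAAAAAAAAAAAAAAAAAAAAAAAAAAAAAAAAAAAAAAAAAAAAAAAAAAAAAAAAAAAAAAAAAAAAAAAAAAAAAAAAAAAAAAAAAAAAAAAAAAAAAAAAAAAAAAAAAAAAAAAAAAAAAAAAAAAAAAAAAAAAAAAAAAAAAAAAAAAAAAAAAAAAAAAAAAAAAAAAAAAAAAAAAAAAAAAAAAAAAAAAAAAAAAAAAAAAAAAAAAAAAAAAAAAAAAAAAAAAAAAAAAAAAAAAAAAAAAAAAAAAAAAAAAAAAAAAAAAAAAAAAAAAAAAAAAAAAAAAAAAAAAAAAAAAAAAAAAAAAAAAAAAAAAAAAAAAAAAAAAAAAAAAAAAAAAAAAAAAAAAAAAAAAAAAAAAAAAAAAAAAAAAAAAAAAAAAAAAAAAAAAAAAAAAAAAAAAAAAAAAAAAAAAAAAAAAAAAAAAAAAAAAAAAAAAAAAAAAAAAAAAAAAAAAAAAAAAAAAAAAAAAAAAAAAAAAAAAAAAAAAAAAAAAAAAAAAAAAAAAAAAAAAAAAAAAAAAAAAAAAAAAAAAAAAAAAAAAAAAAAAAAAAAAAAAAAAAAAAAAAAAAAAAAAAAAAAAAAAAAAAAAAAAAAAAAAAAAAAAAAAAAAAAAAAAAAAAAAAAAAAAAAAAAAAAAAAAAAAAAAAAAAAAAAAAAAAAAAAAAAAAAAAAAAAAAAAAAAAAAAAAAAAAAAAAAAAAAAAAAAAAAAAAAAAAAAAAAAAAAAAAAAAAAAAAAAAAAAAAAAAAAAAAAAAAAAAAAAAAAAAAAAAAAAAAAAAAAAAAAAAAAAAAAAAAAAAAAAAAAAAAAAAAAAAAAAAAAAAAAAAAAAAAAAAAAAAAAAAAAAAAAAAAAAAAAAAAAAAAAAAAAAAAAAAAAAAAAAAAAAAAAAAAAAAAAAAAAA="/>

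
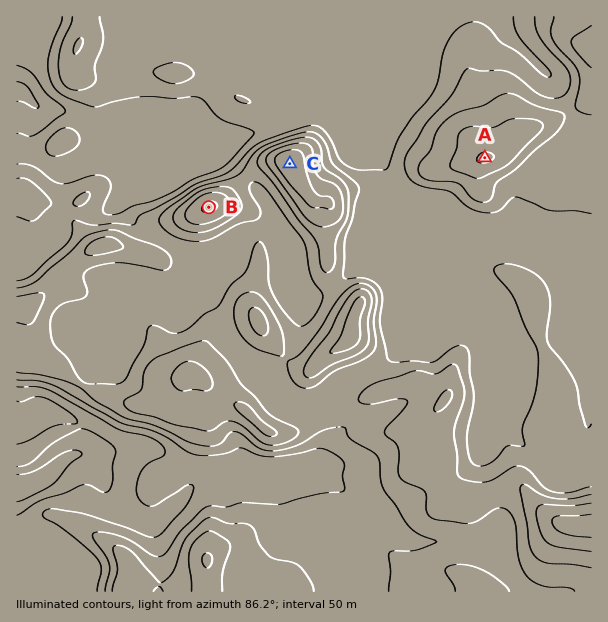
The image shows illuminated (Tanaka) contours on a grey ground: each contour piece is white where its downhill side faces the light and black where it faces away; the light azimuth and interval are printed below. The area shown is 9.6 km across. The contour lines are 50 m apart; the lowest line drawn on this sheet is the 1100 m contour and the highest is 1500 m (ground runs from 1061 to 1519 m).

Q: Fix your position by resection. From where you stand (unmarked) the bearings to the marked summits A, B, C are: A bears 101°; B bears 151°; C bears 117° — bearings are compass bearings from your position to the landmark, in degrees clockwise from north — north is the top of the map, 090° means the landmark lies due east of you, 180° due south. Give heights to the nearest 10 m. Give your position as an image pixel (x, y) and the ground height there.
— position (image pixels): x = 145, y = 91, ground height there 1220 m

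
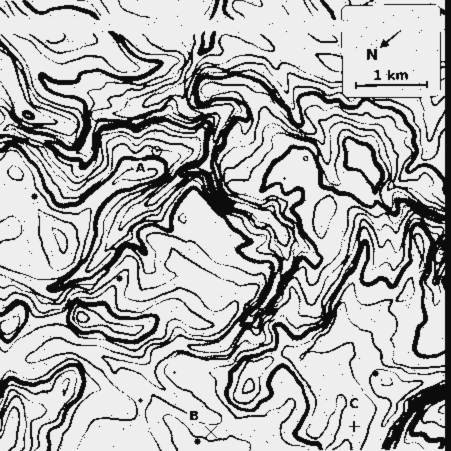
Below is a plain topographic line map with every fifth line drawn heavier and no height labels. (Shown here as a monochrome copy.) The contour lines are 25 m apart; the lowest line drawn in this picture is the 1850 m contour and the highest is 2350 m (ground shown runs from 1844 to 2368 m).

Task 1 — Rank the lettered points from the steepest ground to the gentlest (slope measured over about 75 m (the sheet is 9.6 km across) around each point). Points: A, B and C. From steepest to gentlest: A B C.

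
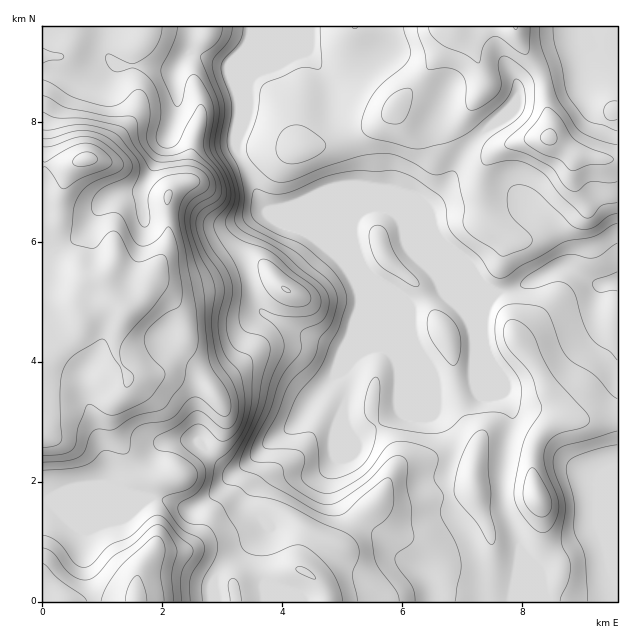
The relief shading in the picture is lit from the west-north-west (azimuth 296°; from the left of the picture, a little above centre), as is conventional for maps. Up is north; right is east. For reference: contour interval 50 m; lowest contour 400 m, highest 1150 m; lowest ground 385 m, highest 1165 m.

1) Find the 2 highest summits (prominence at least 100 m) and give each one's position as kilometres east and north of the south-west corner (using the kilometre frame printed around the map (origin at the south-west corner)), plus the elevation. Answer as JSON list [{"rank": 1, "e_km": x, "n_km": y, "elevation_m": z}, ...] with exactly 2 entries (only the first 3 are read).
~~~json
[{"rank": 1, "e_km": 0.74, "n_km": 7.39, "elevation_m": 1165}, {"rank": 2, "e_km": 8.44, "n_km": 7.74, "elevation_m": 760}]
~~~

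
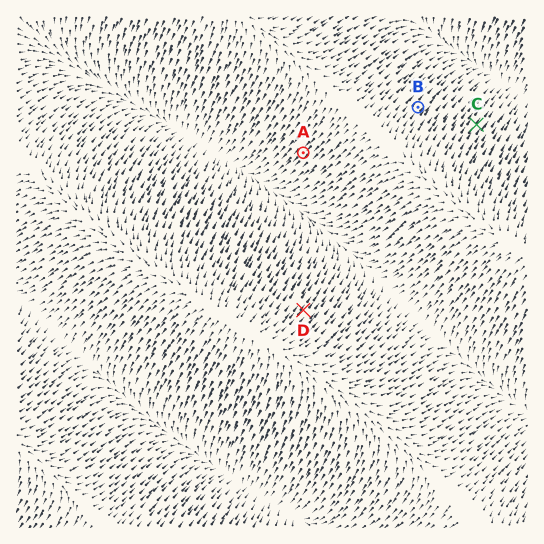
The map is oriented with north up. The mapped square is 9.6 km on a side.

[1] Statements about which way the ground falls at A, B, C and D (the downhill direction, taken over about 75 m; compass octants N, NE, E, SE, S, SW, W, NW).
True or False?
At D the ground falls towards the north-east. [True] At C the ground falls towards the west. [False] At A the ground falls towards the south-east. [False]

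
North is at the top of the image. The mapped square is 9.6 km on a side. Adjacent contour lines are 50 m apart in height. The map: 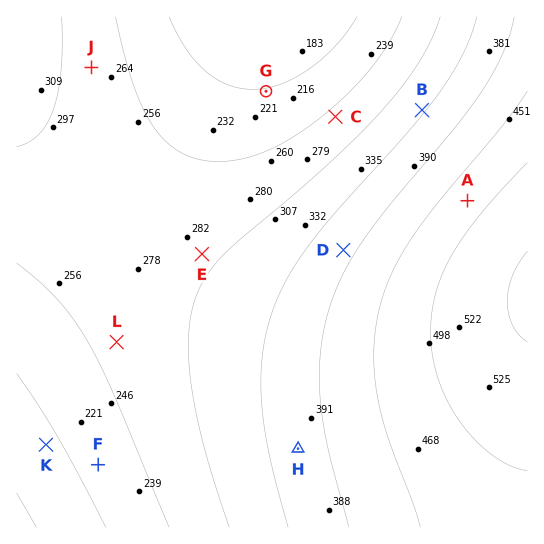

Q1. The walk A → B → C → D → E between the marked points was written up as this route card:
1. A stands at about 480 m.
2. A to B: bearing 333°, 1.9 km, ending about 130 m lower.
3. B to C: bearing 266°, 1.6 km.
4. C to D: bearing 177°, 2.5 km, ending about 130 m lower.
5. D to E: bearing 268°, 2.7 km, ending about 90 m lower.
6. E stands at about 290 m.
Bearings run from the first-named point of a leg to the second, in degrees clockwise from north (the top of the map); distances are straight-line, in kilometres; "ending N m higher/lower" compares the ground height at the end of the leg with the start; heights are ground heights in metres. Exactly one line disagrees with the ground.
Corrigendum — Line 4: it should read "ending about 130 m higher".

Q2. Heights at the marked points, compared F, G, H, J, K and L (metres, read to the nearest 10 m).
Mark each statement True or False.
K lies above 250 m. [False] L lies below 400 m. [True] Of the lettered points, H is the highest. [True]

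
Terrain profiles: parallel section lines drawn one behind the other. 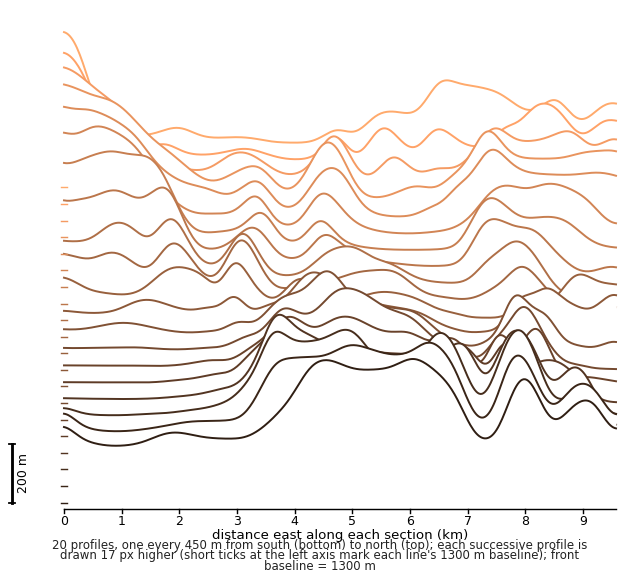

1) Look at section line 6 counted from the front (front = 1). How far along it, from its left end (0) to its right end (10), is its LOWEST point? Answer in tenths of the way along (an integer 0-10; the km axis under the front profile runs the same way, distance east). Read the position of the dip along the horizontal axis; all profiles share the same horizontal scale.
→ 10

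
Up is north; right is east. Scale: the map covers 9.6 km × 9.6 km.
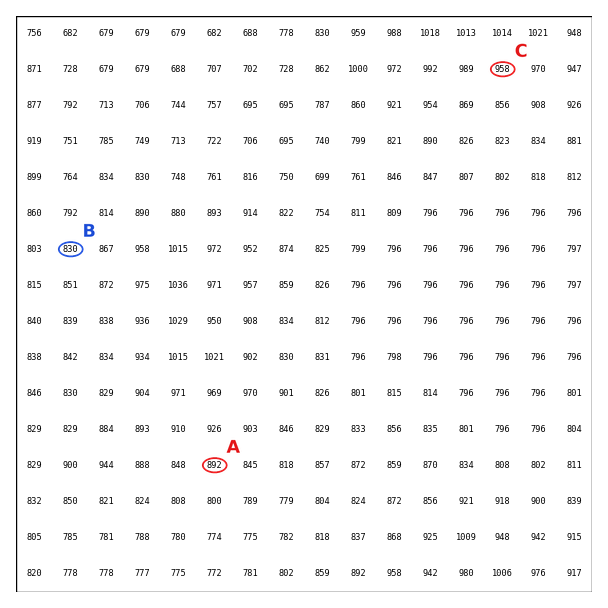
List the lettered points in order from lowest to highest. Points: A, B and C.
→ B A C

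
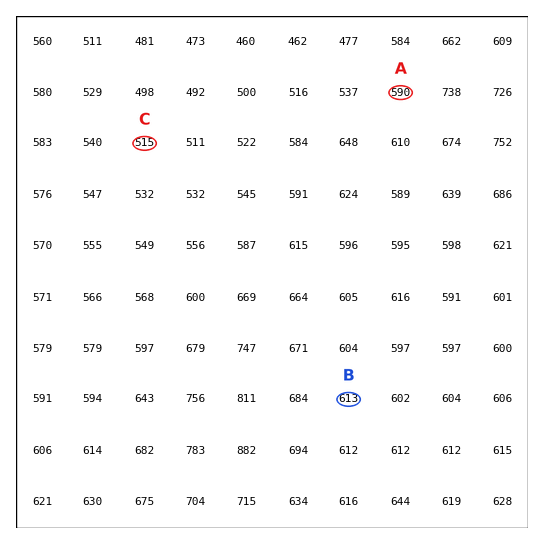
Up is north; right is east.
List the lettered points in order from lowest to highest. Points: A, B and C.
C A B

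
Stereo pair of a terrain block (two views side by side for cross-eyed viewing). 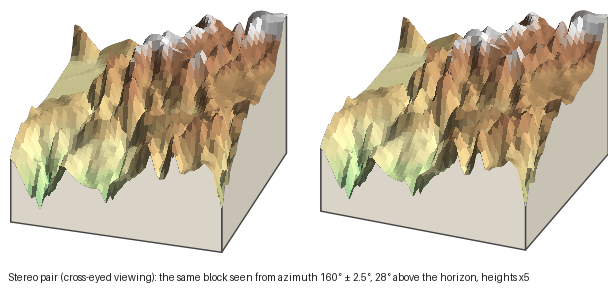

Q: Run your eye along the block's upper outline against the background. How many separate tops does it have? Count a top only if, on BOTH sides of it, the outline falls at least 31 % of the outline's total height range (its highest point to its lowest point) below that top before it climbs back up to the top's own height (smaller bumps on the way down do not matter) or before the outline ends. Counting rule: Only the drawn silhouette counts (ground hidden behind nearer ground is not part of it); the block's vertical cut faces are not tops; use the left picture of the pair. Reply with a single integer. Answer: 0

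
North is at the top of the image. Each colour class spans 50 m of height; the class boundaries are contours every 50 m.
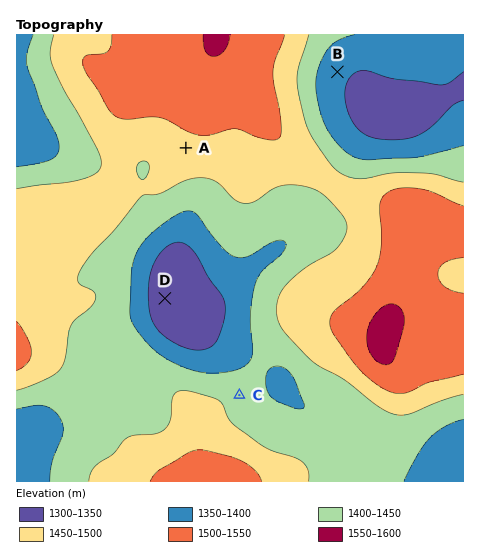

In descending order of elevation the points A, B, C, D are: A C B D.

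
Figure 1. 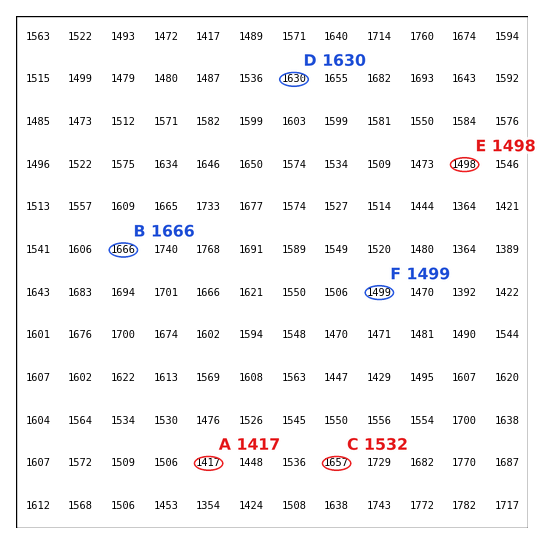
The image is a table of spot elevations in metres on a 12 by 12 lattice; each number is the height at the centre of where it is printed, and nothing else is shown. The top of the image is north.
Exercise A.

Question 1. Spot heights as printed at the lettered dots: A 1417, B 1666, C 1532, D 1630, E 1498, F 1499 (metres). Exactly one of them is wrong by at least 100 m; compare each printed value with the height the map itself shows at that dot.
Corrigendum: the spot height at C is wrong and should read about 1657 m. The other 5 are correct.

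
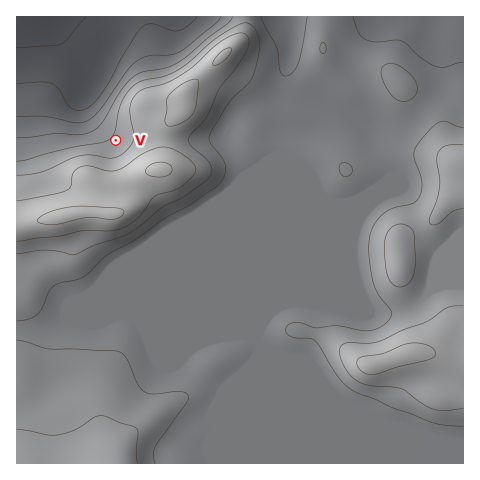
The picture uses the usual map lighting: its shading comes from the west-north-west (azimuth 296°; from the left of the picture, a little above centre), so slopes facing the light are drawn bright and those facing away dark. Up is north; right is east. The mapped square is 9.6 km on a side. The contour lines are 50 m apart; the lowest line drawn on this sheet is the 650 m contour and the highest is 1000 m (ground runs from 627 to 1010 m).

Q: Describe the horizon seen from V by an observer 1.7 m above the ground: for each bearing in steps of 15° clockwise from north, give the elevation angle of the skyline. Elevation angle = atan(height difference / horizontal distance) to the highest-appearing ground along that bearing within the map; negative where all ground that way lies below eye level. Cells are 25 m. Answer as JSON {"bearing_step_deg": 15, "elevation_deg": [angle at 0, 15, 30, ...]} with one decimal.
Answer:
{"bearing_step_deg": 15, "elevation_deg": [-2.3, 1.1, 3.7, 4.7, 5.1, 5.3, 5.6, 6.4, 8.3, 9.1, 8.9, 8.3, 7.7, 7.4, 7.2, 6.4, 4.1, 0.5, -1.5, -3.0, -3.8, -4.1, -4.4, -4.5]}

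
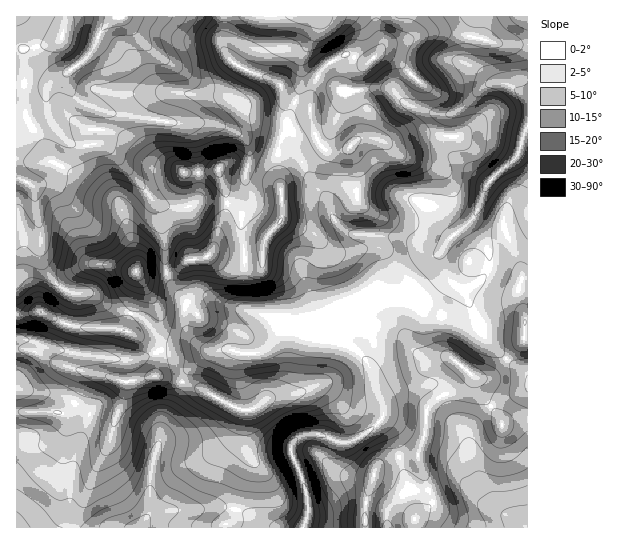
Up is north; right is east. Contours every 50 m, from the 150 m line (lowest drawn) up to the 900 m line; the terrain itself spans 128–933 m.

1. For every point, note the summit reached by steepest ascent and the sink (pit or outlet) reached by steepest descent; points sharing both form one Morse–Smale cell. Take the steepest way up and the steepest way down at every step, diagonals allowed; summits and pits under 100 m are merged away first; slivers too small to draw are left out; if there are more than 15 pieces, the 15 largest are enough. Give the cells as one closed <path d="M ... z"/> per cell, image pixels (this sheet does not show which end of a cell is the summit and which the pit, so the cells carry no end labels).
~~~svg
<path d="M223 16l-207 1 1 298 25-3 20 11 13 4 40 1 8 3 16-41 0-12-3-5 11 3 20-3-2-28-10-44 7 4 12 3 15-1 12-6 32 2 10-8 3-12 5 16-10 22 3 34 13 0 6-4 4-14 13-15 3-7-6-60 7-21 21-11 5-7 7 25 10 10 19-2 15-12 4-11 0-16-8-17 0-16 10-16-5 0-12-6-5 0-18 9-8 10-6 11-2 8-1 15-23-11-6-11-7-6-35-13-12-12-6-10 3-14z"/><path d="M282 220l-15 17-6 16-17 4 0 42 1 7 5 6-16-4-29-12-19 4-11-10-9-17-15 3-13-3 1 17-16 41-8-3-40-1-13-4-20-11-25 3-1 130 29 0 10-4 8-7 2-7 0-9-2-4 10-9 14-27 4-5 18 3 13 5 11 0 18-5 22 3 26 9 36 20 10 2 0 35 6 17-11 21-7 31-8 13 78 1 5-13 0-14-8-30-9-20 2-9 12-7 17 0 19 8 6 0 24-14 13-15-1-11-7-13-3-13-6-16-14-13-15-7-27-5-6-3 0-3 26-15 15-3 35-13 14-2 22 4 4-4-39-48-16-1-15 4-17 0-5-3-16-16z"/><path d="M527 16l-150 0-1 7 7 20-4 10-19 17-3 7 0 16 8 17-1 21-5 8-10 9-7 3-15 0-7-6-5-11-5-18-5 7-21 11-7 21 6 48-2 16 32 14 16 16 5 3 17 0 15-4 16 1 40 48 19-18 2-12 6 12 9 8 7 1 13-5 9-10 2-8 0-11-18-32 6-11 10-26 10-12 18-14 13-32z"/><path d="M97 373l-6 0-4 5-8 19-6 8-10 9 2 4 0 9-2 7-8 7-10 4-29 1 0 81 209 1 8-14 7-31 11-21-6-17 0-35-10-2-36-20-26-9-22-3-18 5-11 0z"/><path d="M422 297l-5 4-22-4-14 2-35 13-15 3-26 15 0 3 6 3 34 8 12 7 10 10 6 16 3 13 7 13 1 11-13 15-24 14-6 0-19-8-17 0-12 7-2 9 9 20 8 30 0 14-3 13 109 0 1-9 16-14 0-11-12-35 1-13 5-13 2-23 6-9 30-16 8-11-28-24-3-7 1-26z"/><path d="M471 375l-8 10-30 16-6 9-2 23-5 13-1 13 13 43-17 17 0 9 113-1 0-108-11 0-15 6-3-8-18-23-6-17z"/><path d="M527 128l-12 31-18 14-10 12-10 26-6 11 18 32 0 11-2 8-9 10-16 5-7-3-6-6-6-12-2 12-18 18 18 20-1 26 3 7 32 27 12 0 6-2 31-36 1-22-6-18 0-13 4-7 5-1z"/><path d="M375 16l-150 0-4 29 6 10 8 9 15 8 24 8 7 6 6 11 23 11 1-15 2-8 6-11 8-10 18-9 5 0 12 6 7 0 10-8 4-11-6-13z"/><path d="M246 183l-3 12-10 8-32-2-12 6-15 1-19-6 4 8 5 27 1 32 2 3 10-3 10-9 15-1 8-6 34 2-3-34 10-22z"/><path d="M222 253l-12 0-8 6-15 1-10 9-10 3 1 6 7 12 11 10 19-4 29 12 15 3-5-12 0-42z"/><path d="M527 279l-4 0-4 7 0 13 6 18-2 25-30 33-6 2-12 1 6 16 18 23 3 8 9-5 17-2z"/>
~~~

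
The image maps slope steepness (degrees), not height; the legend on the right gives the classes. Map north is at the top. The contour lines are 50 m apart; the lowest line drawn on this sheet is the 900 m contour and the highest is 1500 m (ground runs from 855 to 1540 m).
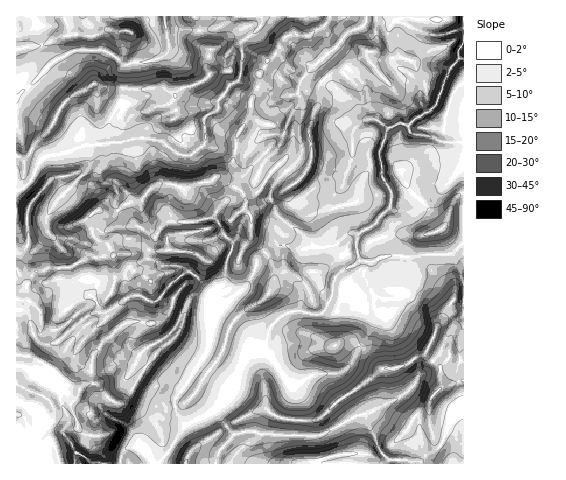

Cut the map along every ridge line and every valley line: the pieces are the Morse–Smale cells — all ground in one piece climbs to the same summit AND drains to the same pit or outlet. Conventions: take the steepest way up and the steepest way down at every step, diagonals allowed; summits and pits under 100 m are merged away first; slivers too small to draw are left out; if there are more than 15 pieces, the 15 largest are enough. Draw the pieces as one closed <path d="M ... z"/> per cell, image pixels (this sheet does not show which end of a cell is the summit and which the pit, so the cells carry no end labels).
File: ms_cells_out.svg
<path d="M463 16l-133 0-8 12-14 8-21 0-5 5-7 14-8 6-7 13 0 9-8 15-3 19-12 20 0 11-6 20-7 7-6 1-8 6-10 1-14 6-14-5-13 0-8 5-10 11-15 4-15 10-5 0-7-5 2-3-2-12-9-10-14-10-23 4-18 20-10-12-9 4 1 274 141 0 11-12 17-26 27-13 19-17 8-27 7-11 4-11 4-4 10 1 7-18 8-9 13-6 26 4 6-4 7-14 1-13 4-8 23-16-3-10 1-15 14-9 18-19 2-14-10-15 0-12-3-12 8-24 11-7 5 0 6 4 2 6 6 2 14 1 11 6 22-1z"/><path d="M463 244l-12 10-24 0-16 4-20-3-12 3-7 4-12-1-23 15-4 8-1 13-10 17-9 1-11-4-9 0-13 6-8 9-7 18-10-1-4 4-4 11-7 11-6 23-17 18 9 16 8 8-15 18-3 11 247 1z"/><path d="M260 16l-24 0-15 10-21 5-33-2 1 24-18 9-26 3-8-8-13-7-26 0-25 13-14 15-22 20 0 57 8 6 0 24 7-5 6-14 8-9 23-5 16-6 29-4 6 1 24-6 18 4 17 13 8 2 6-1 13-12 0-26 13-8 1-10 9-12 8-5 4-5 2-15-1-20 19-15 2-5z"/><path d="M329 16l-68 1 1 5-2 5-19 15 1 20-3 18-11 7-9 12-1 10-13 8 0 26-13 12-6 1-8-2-17-13-18-4-24 6-6-1-29 4-16 6-23 5-8 9-6 14-6 7 10 11 18-20 23-4 14 10 9 10 2 5 0 7-2 3 7 5 5 0 15-10 15-4 10-11 8-5 13 0 14 5 14-6 10-1 8-6 6-1 8-9 5-18 0-11 12-20 3-19 7-11 1-13 7-13 8-6 7-14 5-5 21 0 14-8 6-6z"/><path d="M403 123l-5 0-11 7-7 20-1 4 3 12 0 12 10 15-2 14-18 19-14 9-1 15 4 11 11 1 7-4 12-3 20 3 16-4 24 0 13-11 0-100-22-1-11-6-14-1-6-2-2-6z"/><path d="M165 16l-148 0-1 81 19-16 17-18 25-13 26 0 13 7 8 8 26-3 12-5 7-7z"/><path d="M216 410l-30 16-17 26-11 11 57 1 4-12 15-18-8-8z"/><path d="M164 88l-31 2-7 15 5 7 9 1 18-7 10-1 6-4 1-6z"/><path d="M235 16l-69 0-1 10 2 3 33 2 21-5 10-5z"/><path d="M18 156l-2 1 1 33 8-4-2-4 1-21z"/>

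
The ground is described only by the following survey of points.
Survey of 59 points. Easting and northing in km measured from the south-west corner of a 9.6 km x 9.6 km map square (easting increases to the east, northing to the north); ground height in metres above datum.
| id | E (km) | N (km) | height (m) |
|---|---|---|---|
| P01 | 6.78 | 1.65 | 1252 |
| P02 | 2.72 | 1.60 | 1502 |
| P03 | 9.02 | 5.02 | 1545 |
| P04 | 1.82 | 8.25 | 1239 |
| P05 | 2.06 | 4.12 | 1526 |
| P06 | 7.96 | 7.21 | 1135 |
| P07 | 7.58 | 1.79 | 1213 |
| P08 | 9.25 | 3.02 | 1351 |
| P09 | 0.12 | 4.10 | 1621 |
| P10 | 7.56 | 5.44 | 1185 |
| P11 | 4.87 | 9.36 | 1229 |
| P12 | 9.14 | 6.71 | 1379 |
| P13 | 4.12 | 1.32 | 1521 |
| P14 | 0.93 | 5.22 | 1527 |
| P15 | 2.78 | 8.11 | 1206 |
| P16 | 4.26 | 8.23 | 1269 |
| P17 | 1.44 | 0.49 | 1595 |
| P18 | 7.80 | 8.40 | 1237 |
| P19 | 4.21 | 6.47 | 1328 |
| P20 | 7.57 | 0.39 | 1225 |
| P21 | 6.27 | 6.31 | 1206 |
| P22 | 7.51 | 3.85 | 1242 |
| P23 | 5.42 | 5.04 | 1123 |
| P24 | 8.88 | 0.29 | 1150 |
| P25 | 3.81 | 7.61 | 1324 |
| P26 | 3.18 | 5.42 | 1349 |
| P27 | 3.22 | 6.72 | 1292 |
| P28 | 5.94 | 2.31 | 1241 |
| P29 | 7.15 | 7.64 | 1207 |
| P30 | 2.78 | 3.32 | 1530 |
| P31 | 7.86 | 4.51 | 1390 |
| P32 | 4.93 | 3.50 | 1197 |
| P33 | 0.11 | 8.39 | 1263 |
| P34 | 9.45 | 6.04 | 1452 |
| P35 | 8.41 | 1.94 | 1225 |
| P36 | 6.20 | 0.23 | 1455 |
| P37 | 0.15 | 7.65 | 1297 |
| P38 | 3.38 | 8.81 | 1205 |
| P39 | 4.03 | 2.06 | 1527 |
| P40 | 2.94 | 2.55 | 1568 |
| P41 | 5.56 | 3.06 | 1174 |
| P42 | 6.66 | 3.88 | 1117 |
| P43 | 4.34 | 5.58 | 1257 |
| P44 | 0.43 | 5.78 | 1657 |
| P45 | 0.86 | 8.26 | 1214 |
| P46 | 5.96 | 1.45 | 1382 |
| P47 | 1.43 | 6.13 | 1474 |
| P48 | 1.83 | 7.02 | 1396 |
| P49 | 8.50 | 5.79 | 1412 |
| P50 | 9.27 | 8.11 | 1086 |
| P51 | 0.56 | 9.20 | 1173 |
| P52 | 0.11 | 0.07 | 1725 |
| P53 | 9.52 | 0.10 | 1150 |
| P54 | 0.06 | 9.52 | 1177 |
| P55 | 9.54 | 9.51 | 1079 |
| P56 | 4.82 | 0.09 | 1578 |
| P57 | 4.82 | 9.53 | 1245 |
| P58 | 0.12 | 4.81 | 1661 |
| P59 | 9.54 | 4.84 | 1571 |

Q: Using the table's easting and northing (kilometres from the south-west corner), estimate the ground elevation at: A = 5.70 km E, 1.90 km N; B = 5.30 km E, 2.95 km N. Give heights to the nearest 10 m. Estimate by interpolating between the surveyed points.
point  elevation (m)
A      1370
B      1180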